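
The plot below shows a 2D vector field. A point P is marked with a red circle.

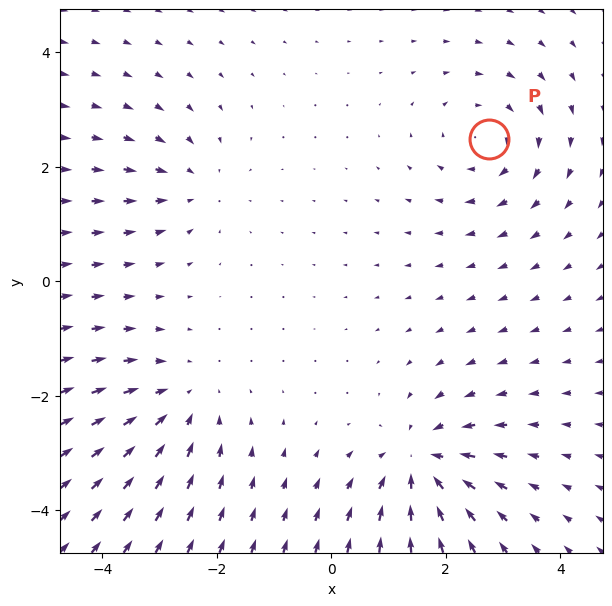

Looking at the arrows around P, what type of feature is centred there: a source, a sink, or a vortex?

At P (2.8, 2.5) the arrows circulate clockwise. Divergence ≈0, curl about -3 — near-zero divergence with nonzero curl is a vortex.

vortex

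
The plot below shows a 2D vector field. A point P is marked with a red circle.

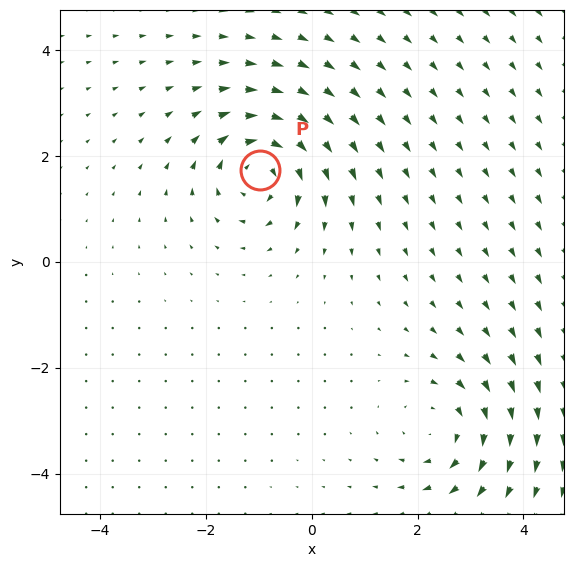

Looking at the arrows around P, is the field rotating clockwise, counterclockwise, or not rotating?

clockwise

Near P at (-1.0, 1.7) the arrows circulate clockwise. The curl (z-component) there is about -6; negative curl means clockwise rotation.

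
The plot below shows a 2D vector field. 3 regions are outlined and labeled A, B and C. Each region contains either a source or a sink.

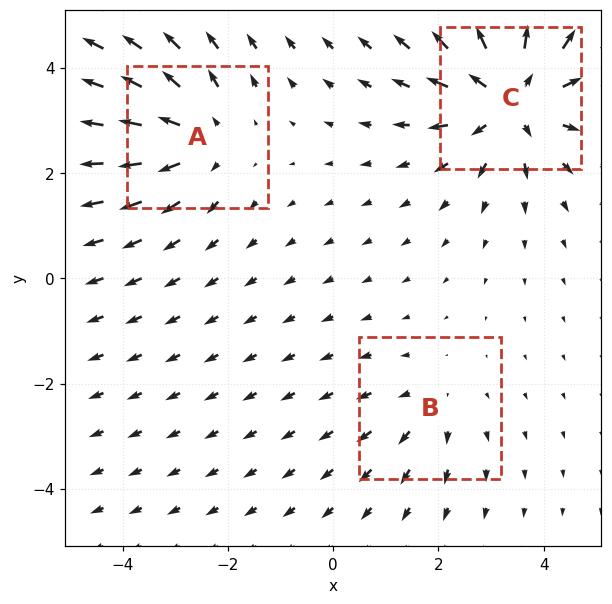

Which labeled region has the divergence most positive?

C

Divergence at each region's feature centre — A: about +3, B: about +2, C: about +5. Region C is most positive.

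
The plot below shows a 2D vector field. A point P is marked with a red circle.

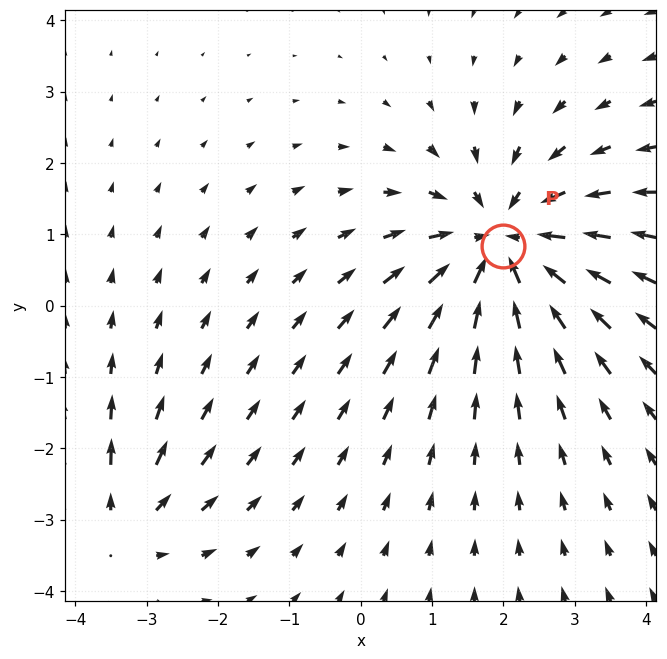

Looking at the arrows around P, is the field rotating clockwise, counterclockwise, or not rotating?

not rotating

Near P at (2.0, 0.8) the arrows show no circulation. The curl there is ≈0.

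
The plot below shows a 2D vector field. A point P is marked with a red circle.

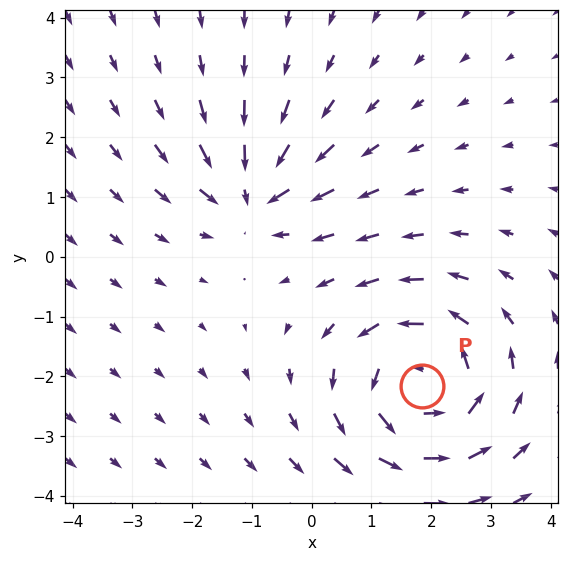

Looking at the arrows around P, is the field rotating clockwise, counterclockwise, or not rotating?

Near P at (1.8, -2.2) the arrows circulate counterclockwise. The curl (z-component) there is about +4; positive curl means counterclockwise rotation.

counterclockwise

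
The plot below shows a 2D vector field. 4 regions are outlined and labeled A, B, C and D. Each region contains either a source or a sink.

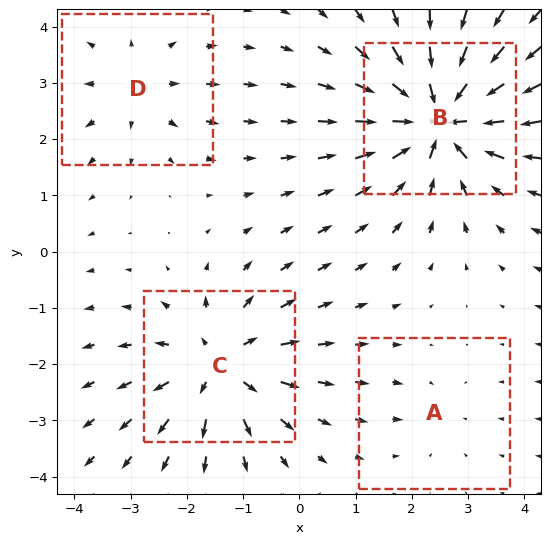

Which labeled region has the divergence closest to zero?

A

Divergence at each region's feature centre — A: about -2, B: about -8, C: about +6, D: about +3. Region A is closest to zero.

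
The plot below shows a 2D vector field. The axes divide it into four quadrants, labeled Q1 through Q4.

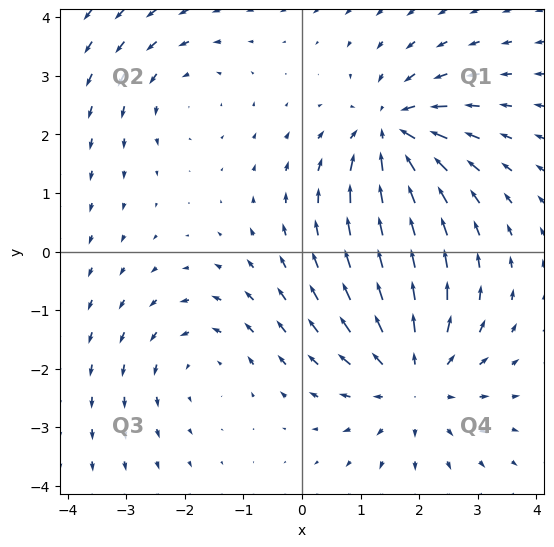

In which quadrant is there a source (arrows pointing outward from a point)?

The source sits at approximately (1.9, -2.2), which lies in quadrant Q4. The divergence there is about +4, positive as expected for a source.

Q4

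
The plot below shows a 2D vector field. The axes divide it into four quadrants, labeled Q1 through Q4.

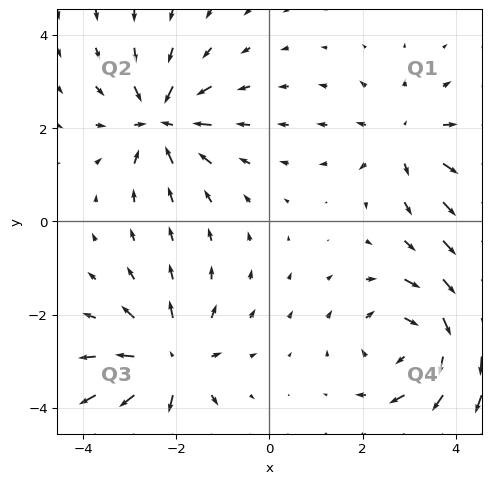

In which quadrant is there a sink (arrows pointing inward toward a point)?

The sink sits at approximately (-2.3, 2.2), which lies in quadrant Q2. The divergence there is about -5, negative as expected for a sink.

Q2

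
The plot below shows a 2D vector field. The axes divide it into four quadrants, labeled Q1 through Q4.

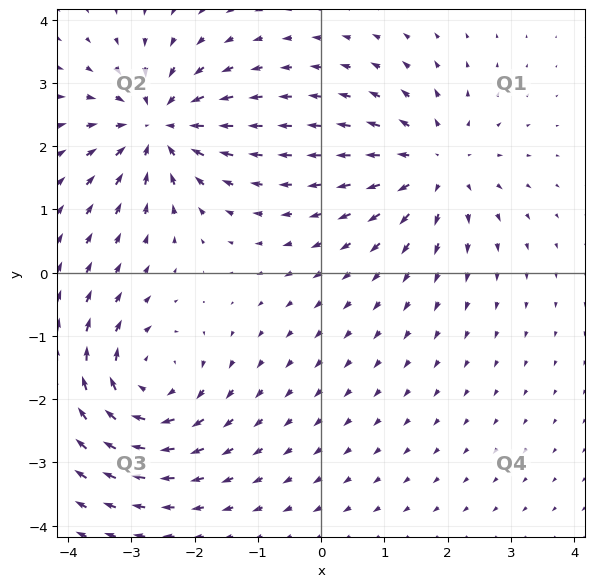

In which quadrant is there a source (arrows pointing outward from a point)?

The source sits at approximately (1.8, 1.7), which lies in quadrant Q1. The divergence there is about +4, positive as expected for a source.

Q1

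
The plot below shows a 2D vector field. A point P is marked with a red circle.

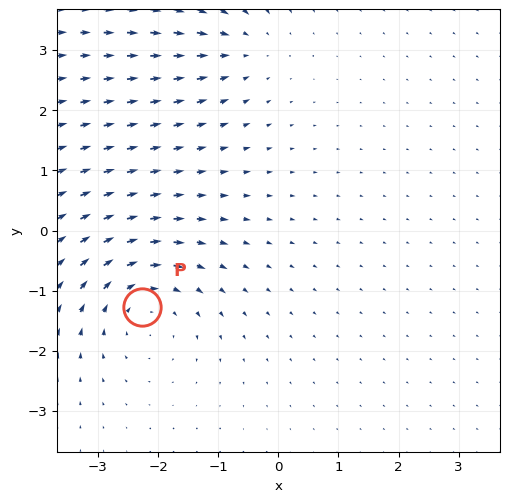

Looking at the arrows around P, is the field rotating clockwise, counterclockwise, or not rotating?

clockwise

Near P at (-2.3, -1.3) the arrows circulate clockwise. The curl (z-component) there is about -4; negative curl means clockwise rotation.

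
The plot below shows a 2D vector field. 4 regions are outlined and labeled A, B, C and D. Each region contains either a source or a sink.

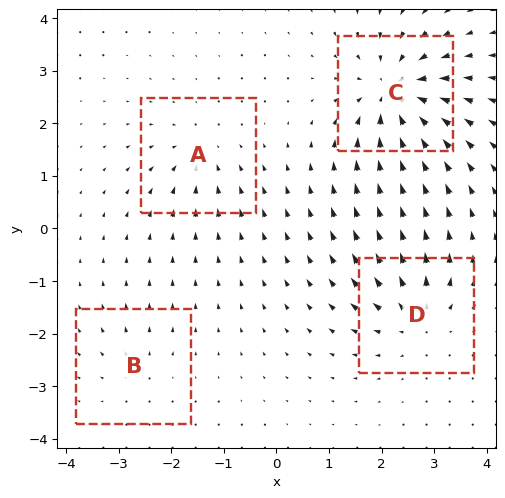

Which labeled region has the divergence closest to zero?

B

Divergence at each region's feature centre — A: about -4, B: about +2, C: about -8, D: about +6. Region B is closest to zero.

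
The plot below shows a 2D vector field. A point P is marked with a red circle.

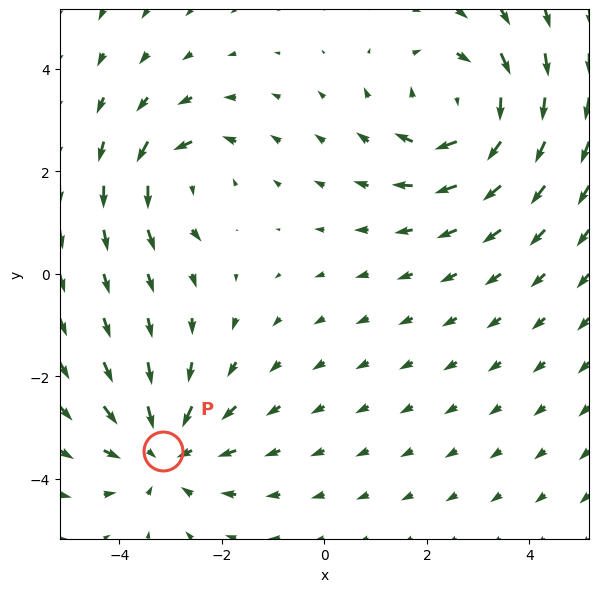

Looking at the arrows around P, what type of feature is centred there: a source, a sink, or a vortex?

sink

At P (-3.1, -3.5) the arrows converge inward. Divergence about -4, curl ≈0 — negative divergence with near-zero curl is a sink.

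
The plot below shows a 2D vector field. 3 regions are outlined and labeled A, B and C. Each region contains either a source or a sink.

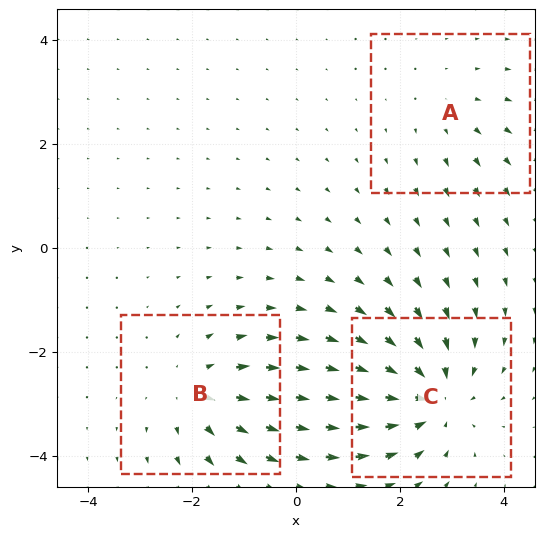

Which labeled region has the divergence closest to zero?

A

Divergence at each region's feature centre — A: about +2, B: about +3, C: about -5. Region A is closest to zero.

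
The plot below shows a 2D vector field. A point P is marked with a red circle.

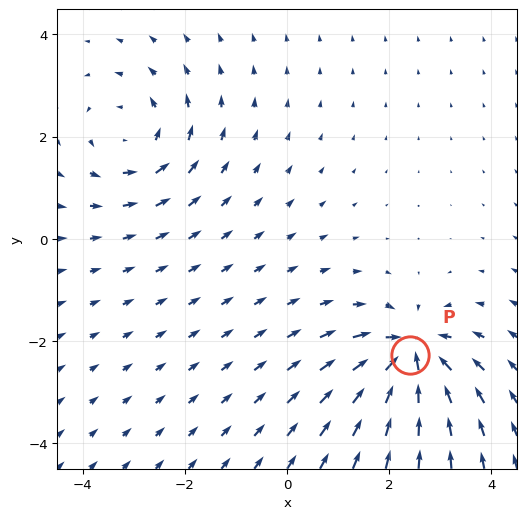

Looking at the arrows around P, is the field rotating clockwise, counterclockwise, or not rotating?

not rotating

Near P at (2.4, -2.3) the arrows show no circulation. The curl there is ≈0.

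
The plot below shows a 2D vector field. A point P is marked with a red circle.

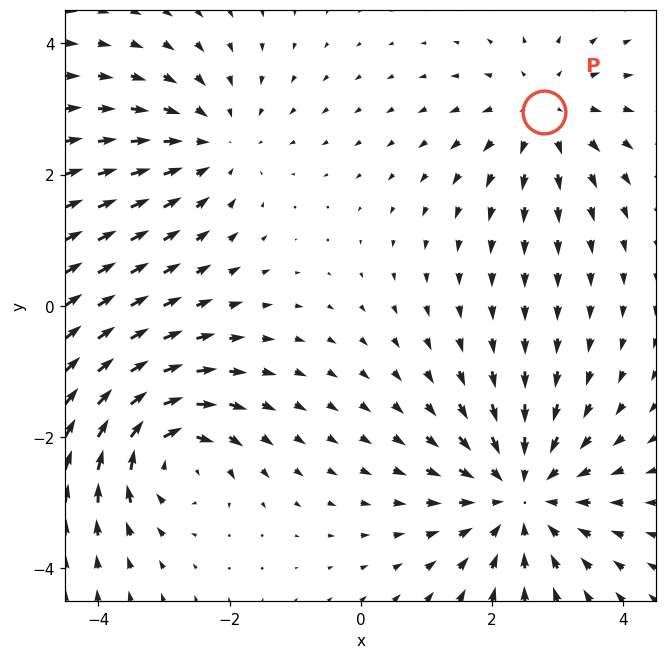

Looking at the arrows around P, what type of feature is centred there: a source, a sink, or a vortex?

source

At P (2.8, 3.0) the arrows spread outward. Divergence about +3, curl ≈0 — positive divergence with near-zero curl is a source.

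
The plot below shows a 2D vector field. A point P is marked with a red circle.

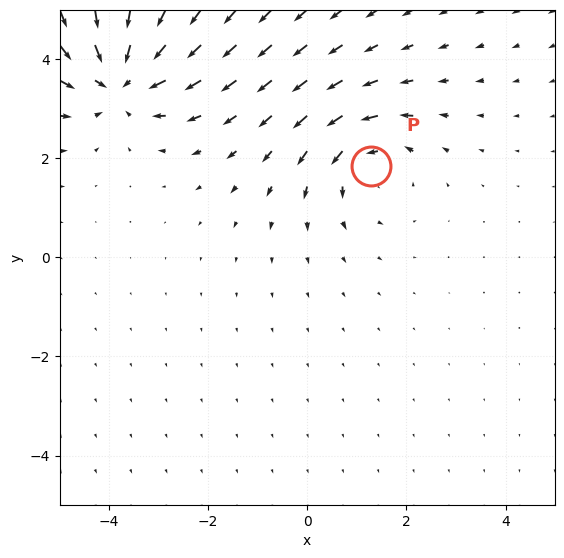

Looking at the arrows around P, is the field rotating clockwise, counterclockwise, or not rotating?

counterclockwise

Near P at (1.3, 1.8) the arrows circulate counterclockwise. The curl (z-component) there is about +3; positive curl means counterclockwise rotation.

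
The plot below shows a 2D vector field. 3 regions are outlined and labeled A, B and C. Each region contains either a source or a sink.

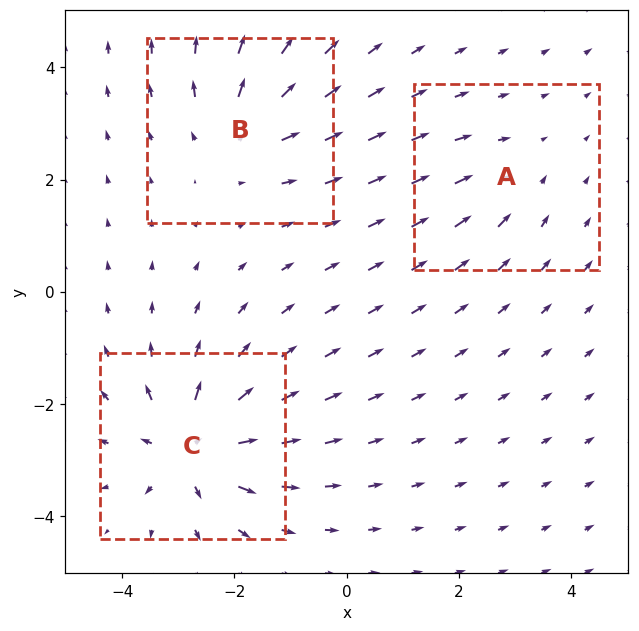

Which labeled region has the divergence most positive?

C

Divergence at each region's feature centre — A: about -2, B: about +3, C: about +5. Region C is most positive.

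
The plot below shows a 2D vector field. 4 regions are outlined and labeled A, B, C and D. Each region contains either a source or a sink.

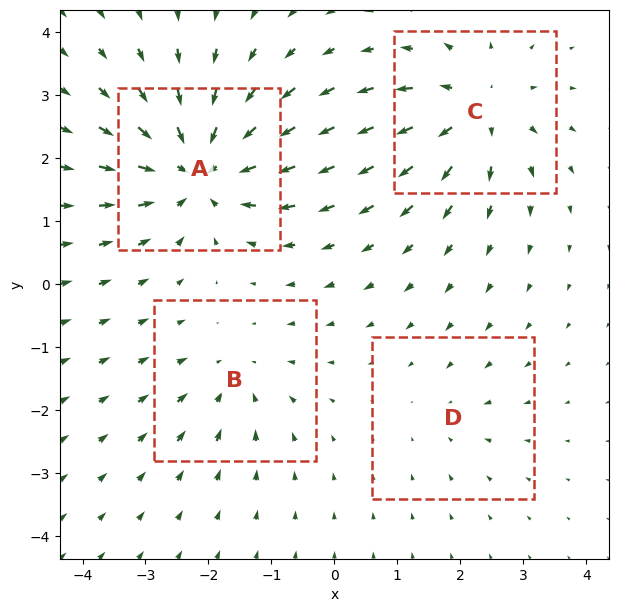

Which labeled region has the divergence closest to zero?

Divergence at each region's feature centre — A: about -7, B: about -3, C: about +5, D: about -2. Region D is closest to zero.

D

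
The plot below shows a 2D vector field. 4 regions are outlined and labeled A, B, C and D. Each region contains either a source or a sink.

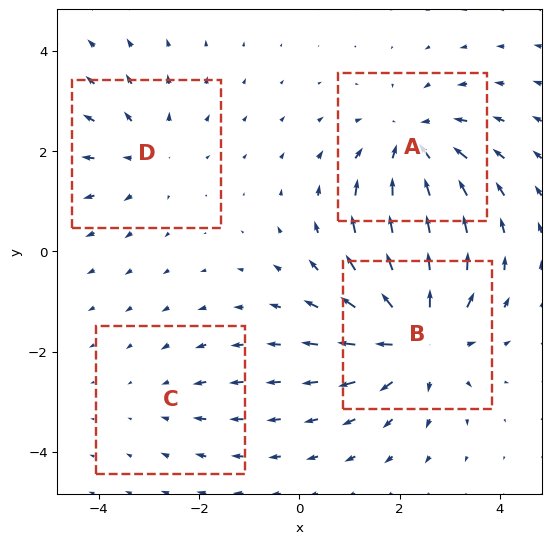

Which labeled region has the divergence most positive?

B

Divergence at each region's feature centre — A: about -5, B: about +6, C: about -2, D: about +3. Region B is most positive.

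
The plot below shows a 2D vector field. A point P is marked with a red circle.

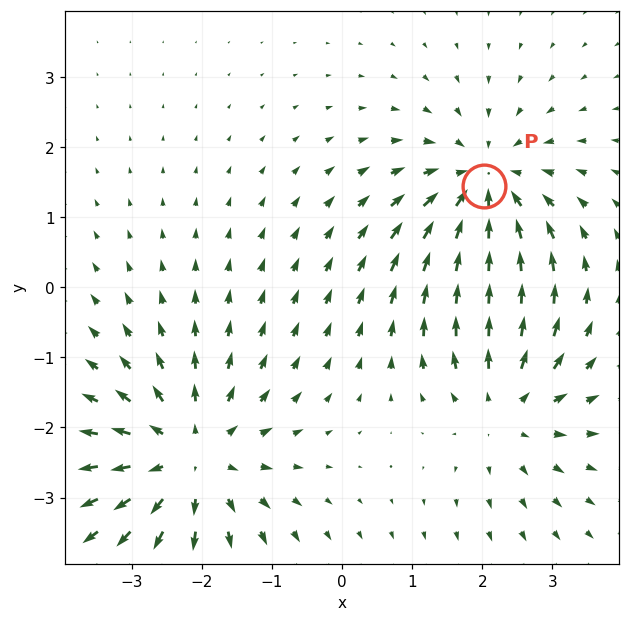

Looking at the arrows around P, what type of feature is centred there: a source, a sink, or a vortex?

At P (2.0, 1.4) the arrows converge inward. Divergence about -4, curl ≈0 — negative divergence with near-zero curl is a sink.

sink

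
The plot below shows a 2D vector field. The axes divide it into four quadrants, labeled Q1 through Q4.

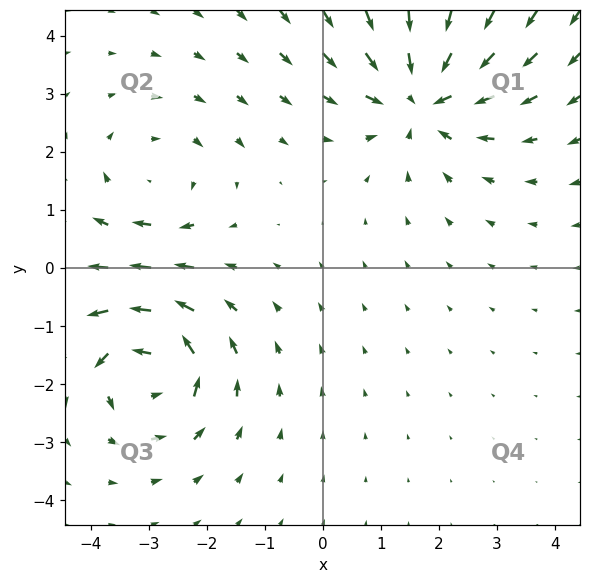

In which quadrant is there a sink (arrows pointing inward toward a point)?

The sink sits at approximately (1.7, 3.0), which lies in quadrant Q1. The divergence there is about -4, negative as expected for a sink.

Q1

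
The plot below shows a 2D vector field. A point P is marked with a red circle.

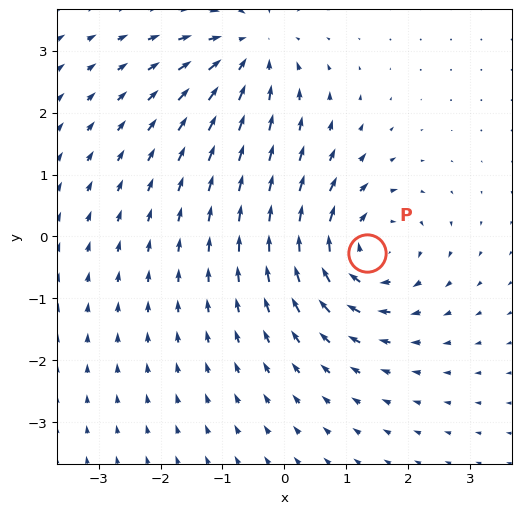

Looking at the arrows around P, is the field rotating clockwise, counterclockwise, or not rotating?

clockwise

Near P at (1.3, -0.3) the arrows circulate clockwise. The curl (z-component) there is about -5; negative curl means clockwise rotation.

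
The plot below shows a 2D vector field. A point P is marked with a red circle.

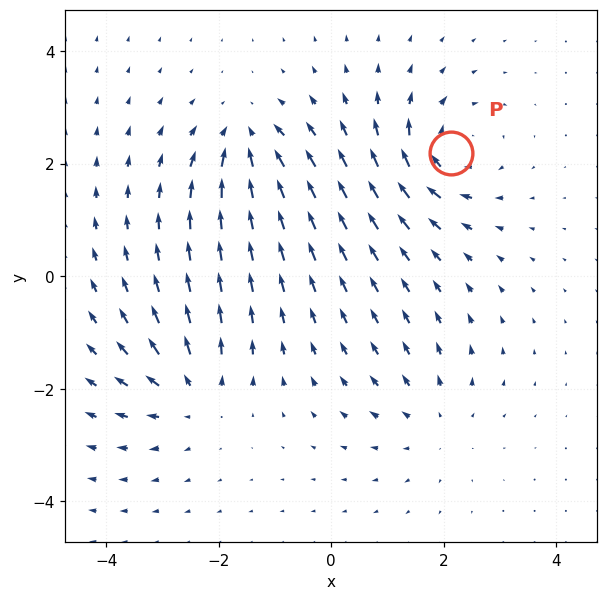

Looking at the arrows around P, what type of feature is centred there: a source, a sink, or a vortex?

vortex

At P (2.1, 2.2) the arrows circulate clockwise. Divergence ≈0, curl about -6 — near-zero divergence with nonzero curl is a vortex.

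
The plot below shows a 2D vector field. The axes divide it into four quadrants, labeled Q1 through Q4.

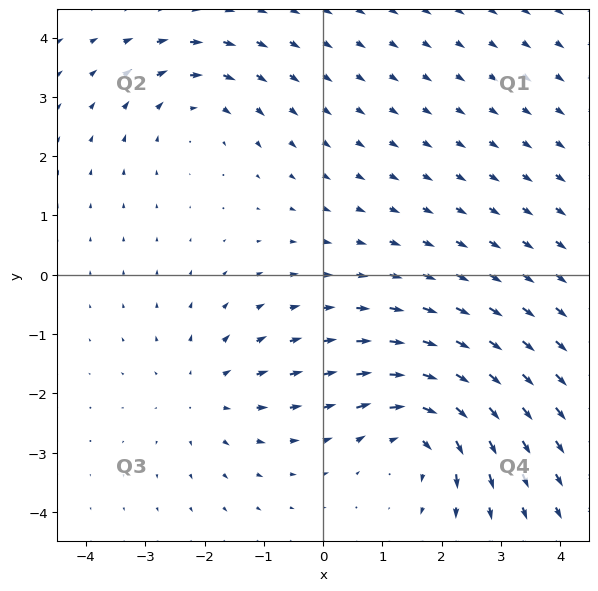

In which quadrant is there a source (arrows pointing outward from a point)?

The source sits at approximately (-2.0, -2.0), which lies in quadrant Q3. The divergence there is about +2, positive as expected for a source.

Q3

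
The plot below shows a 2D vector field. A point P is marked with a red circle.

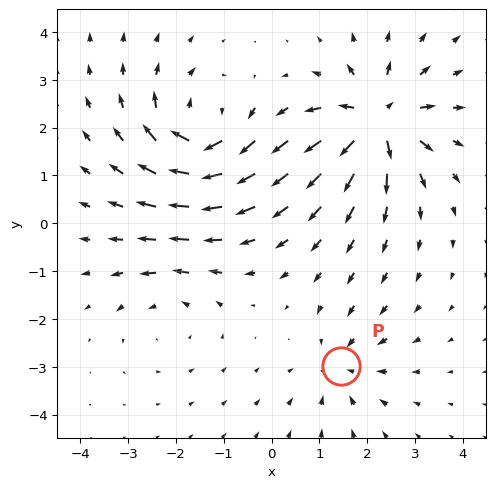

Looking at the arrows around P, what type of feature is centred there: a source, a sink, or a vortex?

At P (1.5, -3.0) the arrows converge inward. Divergence about -3, curl ≈0 — negative divergence with near-zero curl is a sink.

sink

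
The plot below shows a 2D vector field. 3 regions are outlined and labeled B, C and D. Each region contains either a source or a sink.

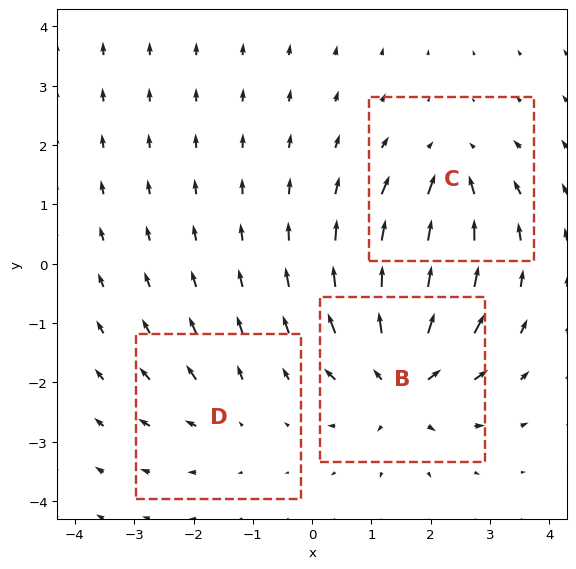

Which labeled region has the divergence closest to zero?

D

Divergence at each region's feature centre — B: about +6, C: about -4, D: about +2. Region D is closest to zero.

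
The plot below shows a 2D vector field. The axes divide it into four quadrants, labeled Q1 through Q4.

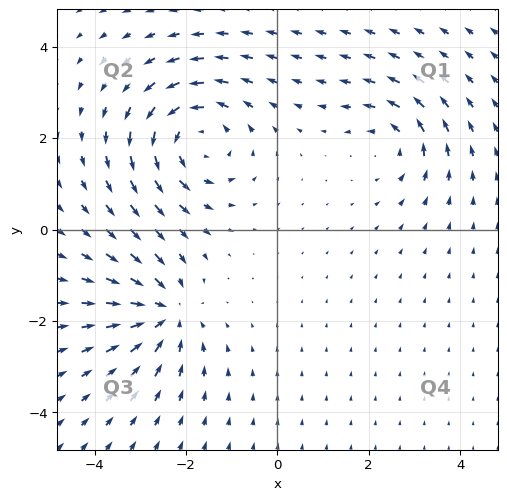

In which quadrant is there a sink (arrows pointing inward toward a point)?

The sink sits at approximately (-2.5, -1.8), which lies in quadrant Q3. The divergence there is about -4, negative as expected for a sink.

Q3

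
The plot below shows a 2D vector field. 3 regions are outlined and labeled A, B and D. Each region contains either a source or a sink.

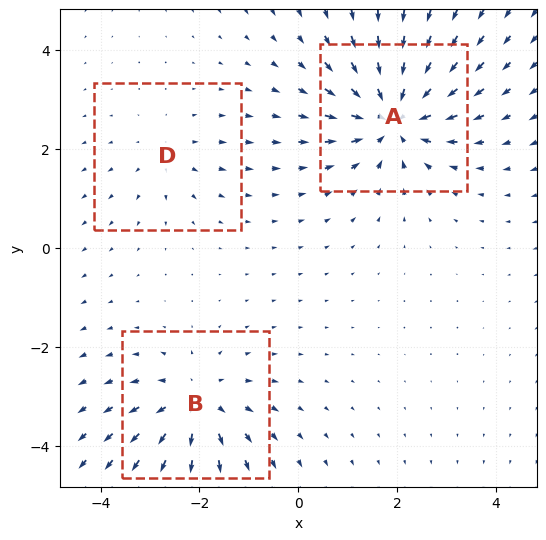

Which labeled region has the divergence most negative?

A

Divergence at each region's feature centre — A: about -5, B: about +4, D: about +2. Region A is most negative.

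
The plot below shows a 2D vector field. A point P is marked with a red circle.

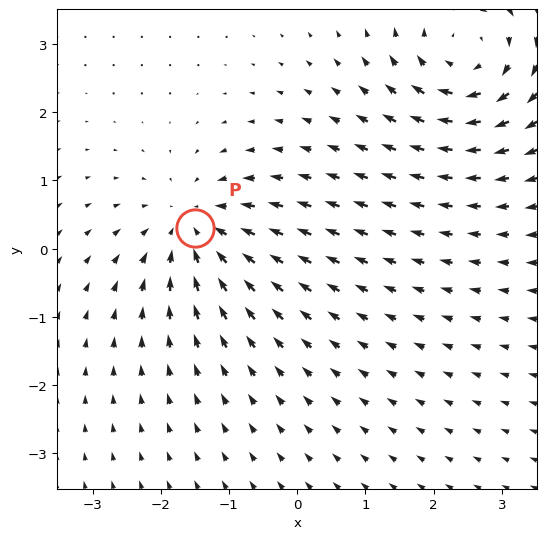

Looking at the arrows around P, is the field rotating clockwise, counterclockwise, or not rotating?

Near P at (-1.5, 0.3) the arrows show no circulation. The curl there is ≈0.

not rotating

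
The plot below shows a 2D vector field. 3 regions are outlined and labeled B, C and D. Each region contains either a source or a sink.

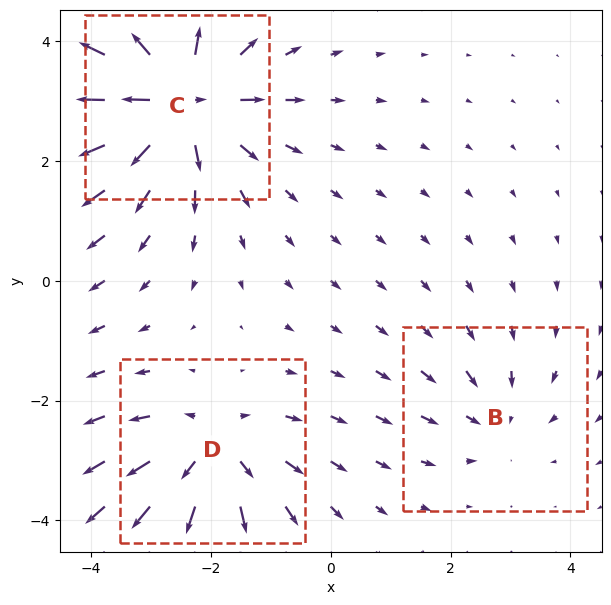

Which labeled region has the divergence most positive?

C

Divergence at each region's feature centre — B: about -2, C: about +5, D: about +3. Region C is most positive.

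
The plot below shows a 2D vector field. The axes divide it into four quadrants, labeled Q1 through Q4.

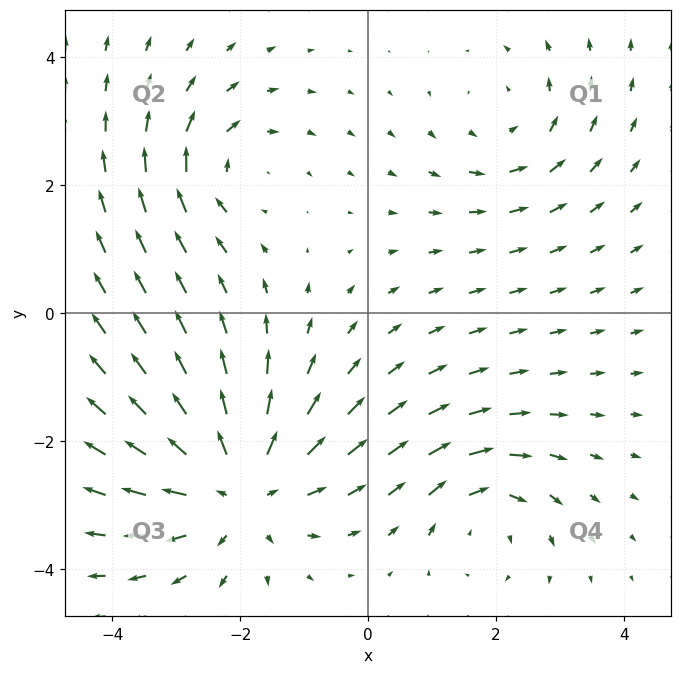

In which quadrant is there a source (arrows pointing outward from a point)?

Q3

The source sits at approximately (-2.0, -2.7), which lies in quadrant Q3. The divergence there is about +4, positive as expected for a source.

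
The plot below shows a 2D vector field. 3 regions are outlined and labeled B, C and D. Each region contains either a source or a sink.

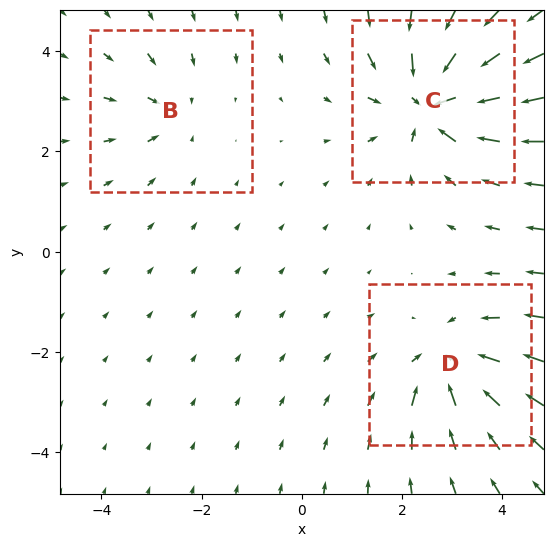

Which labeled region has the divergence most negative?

C

Divergence at each region's feature centre — B: about -2, C: about -5, D: about -4. Region C is most negative.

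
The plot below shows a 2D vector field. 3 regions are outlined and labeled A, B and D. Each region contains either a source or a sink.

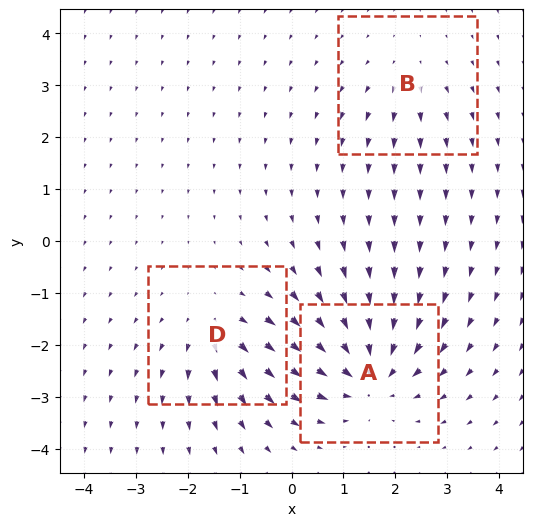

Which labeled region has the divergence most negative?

A

Divergence at each region's feature centre — A: about -5, B: about +2, D: about +3. Region A is most negative.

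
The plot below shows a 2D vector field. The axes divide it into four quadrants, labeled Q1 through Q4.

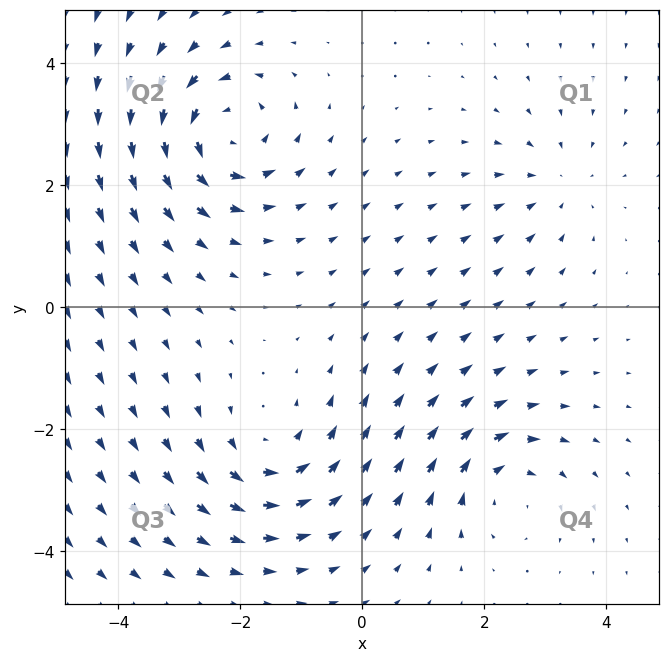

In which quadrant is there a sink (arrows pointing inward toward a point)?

Q1

The sink sits at approximately (3.2, 2.0), which lies in quadrant Q1. The divergence there is about -3, negative as expected for a sink.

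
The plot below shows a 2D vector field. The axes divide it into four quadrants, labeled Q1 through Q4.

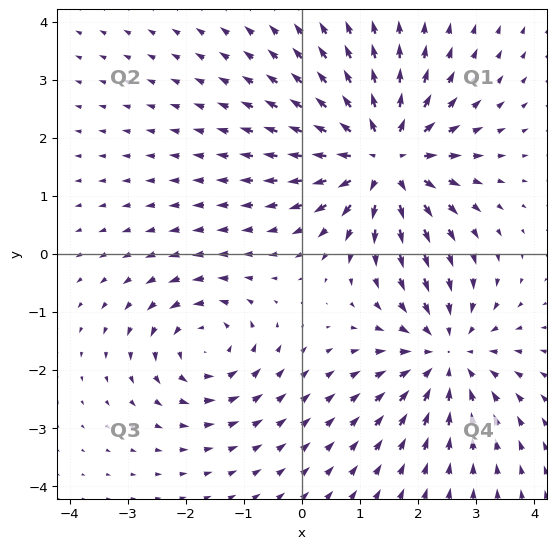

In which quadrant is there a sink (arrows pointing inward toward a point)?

Q4

The sink sits at approximately (2.5, -1.7), which lies in quadrant Q4. The divergence there is about -3, negative as expected for a sink.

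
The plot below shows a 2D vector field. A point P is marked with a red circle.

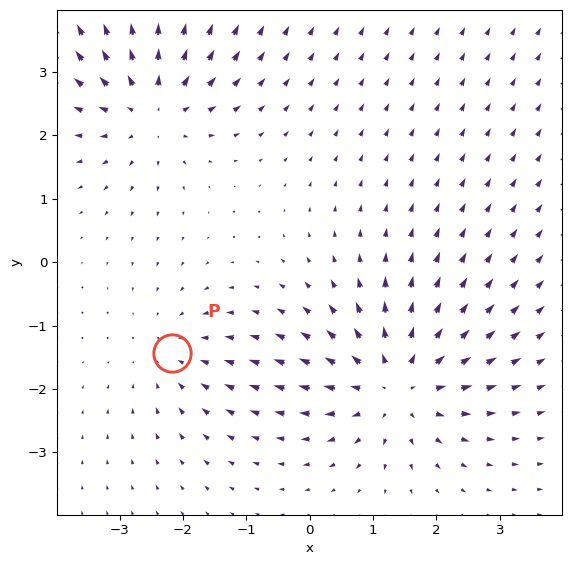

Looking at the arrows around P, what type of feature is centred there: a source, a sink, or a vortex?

At P (-2.2, -1.4) the arrows converge inward. Divergence about -2, curl ≈0 — negative divergence with near-zero curl is a sink.

sink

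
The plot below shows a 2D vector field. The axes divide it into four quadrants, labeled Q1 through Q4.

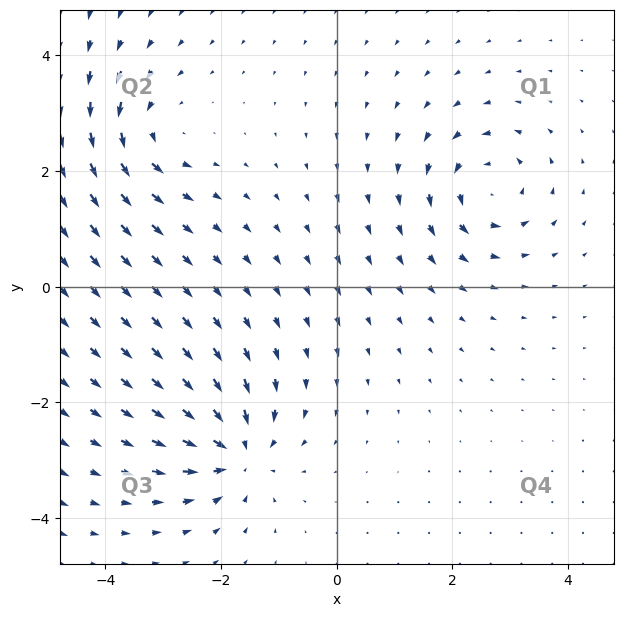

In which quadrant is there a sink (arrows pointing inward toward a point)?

Q3

The sink sits at approximately (-1.7, -2.9), which lies in quadrant Q3. The divergence there is about -7, negative as expected for a sink.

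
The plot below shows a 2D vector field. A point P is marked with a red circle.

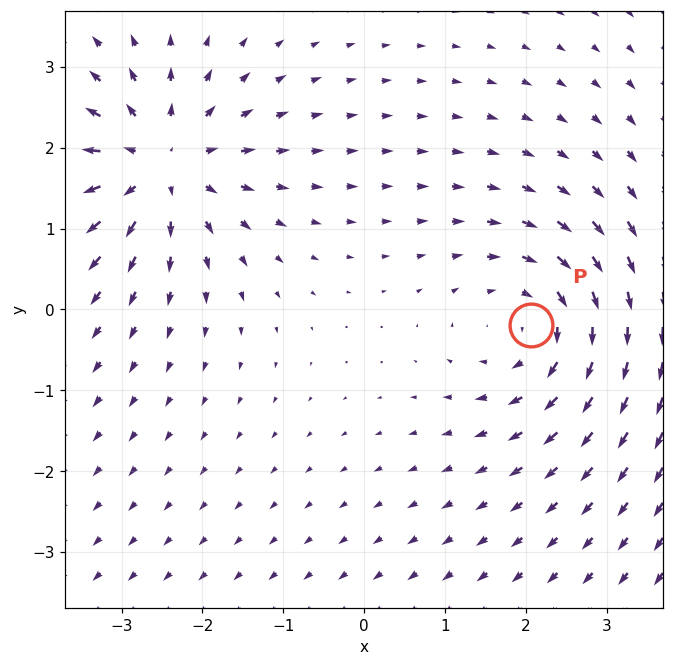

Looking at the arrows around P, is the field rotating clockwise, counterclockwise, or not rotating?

Near P at (2.1, -0.2) the arrows circulate clockwise. The curl (z-component) there is about -4; negative curl means clockwise rotation.

clockwise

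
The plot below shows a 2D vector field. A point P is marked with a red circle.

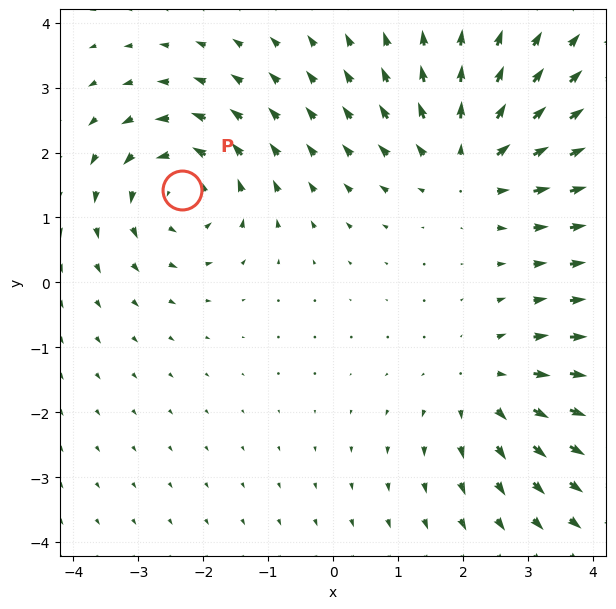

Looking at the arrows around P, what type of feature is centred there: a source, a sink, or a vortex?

At P (-2.3, 1.4) the arrows circulate counterclockwise. Divergence ≈0, curl about +6 — near-zero divergence with nonzero curl is a vortex.

vortex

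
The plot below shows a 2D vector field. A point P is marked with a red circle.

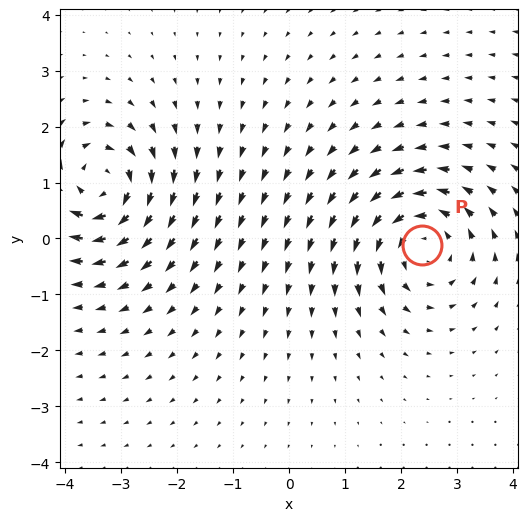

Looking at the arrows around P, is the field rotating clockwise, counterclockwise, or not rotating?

Near P at (2.4, -0.1) the arrows circulate counterclockwise. The curl (z-component) there is about +4; positive curl means counterclockwise rotation.

counterclockwise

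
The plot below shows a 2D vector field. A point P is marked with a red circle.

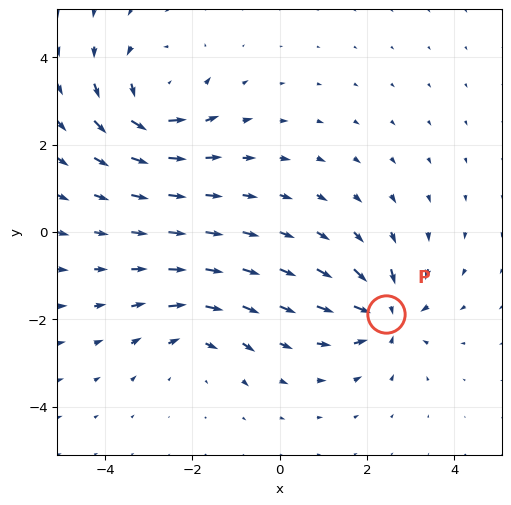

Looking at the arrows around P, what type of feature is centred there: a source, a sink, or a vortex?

sink

At P (2.4, -1.9) the arrows converge inward. Divergence about -5, curl ≈0 — negative divergence with near-zero curl is a sink.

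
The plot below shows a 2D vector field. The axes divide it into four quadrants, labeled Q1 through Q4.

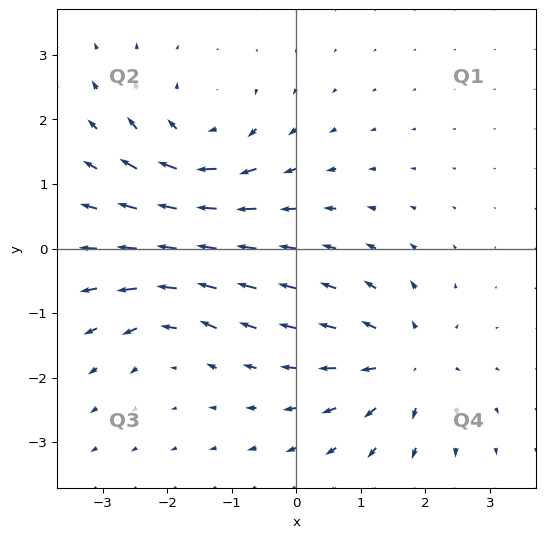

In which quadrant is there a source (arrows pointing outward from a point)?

The source sits at approximately (1.7, -1.8), which lies in quadrant Q4. The divergence there is about +5, positive as expected for a source.

Q4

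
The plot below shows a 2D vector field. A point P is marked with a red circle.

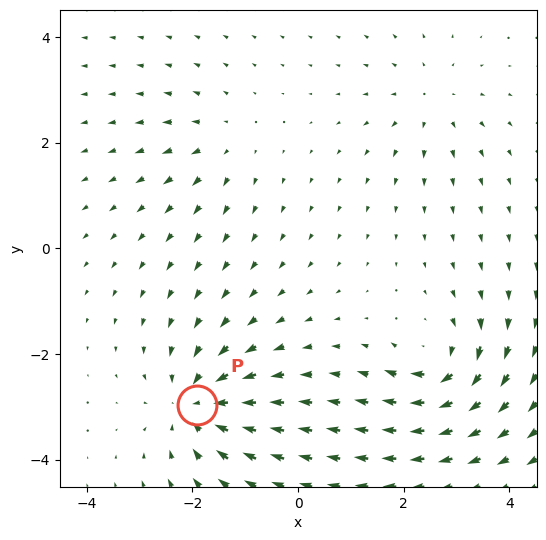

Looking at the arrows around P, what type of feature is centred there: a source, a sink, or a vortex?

At P (-1.9, -3.0) the arrows converge inward. Divergence about -6, curl ≈0 — negative divergence with near-zero curl is a sink.

sink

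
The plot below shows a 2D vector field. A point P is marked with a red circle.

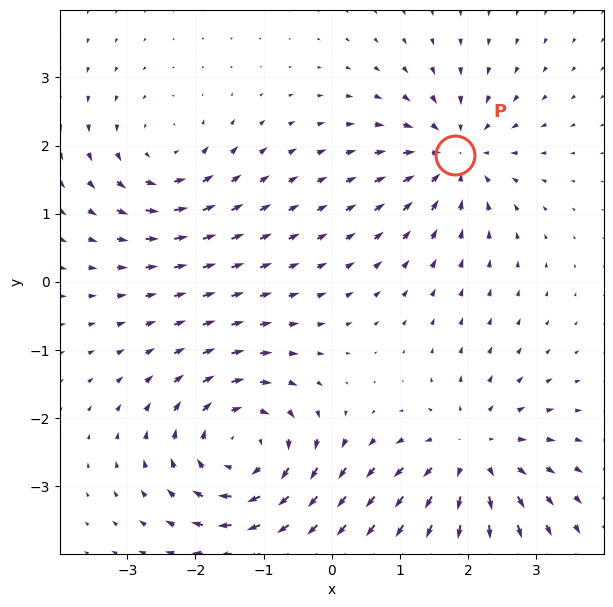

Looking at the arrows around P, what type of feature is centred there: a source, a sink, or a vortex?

sink

At P (1.8, 1.9) the arrows converge inward. Divergence about -5, curl ≈0 — negative divergence with near-zero curl is a sink.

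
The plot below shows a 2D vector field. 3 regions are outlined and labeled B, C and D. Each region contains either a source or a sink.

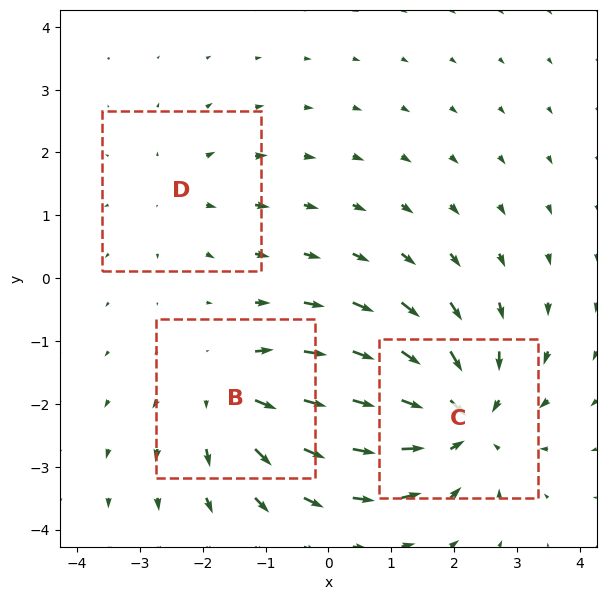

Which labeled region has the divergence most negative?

C

Divergence at each region's feature centre — B: about +3, C: about -5, D: about +2. Region C is most negative.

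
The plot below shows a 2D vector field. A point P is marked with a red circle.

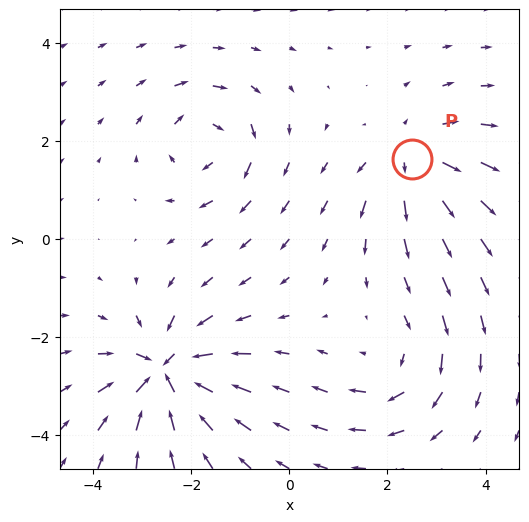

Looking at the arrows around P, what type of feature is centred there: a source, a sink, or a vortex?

source

At P (2.5, 1.6) the arrows spread outward. Divergence about +4, curl ≈0 — positive divergence with near-zero curl is a source.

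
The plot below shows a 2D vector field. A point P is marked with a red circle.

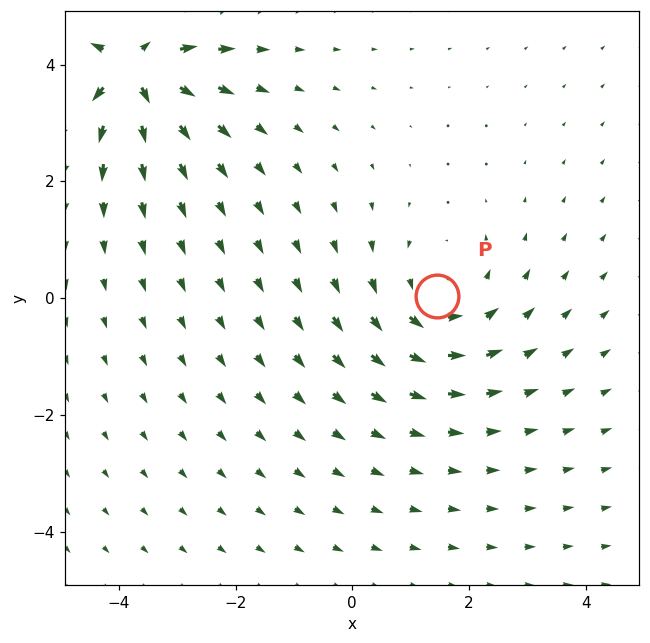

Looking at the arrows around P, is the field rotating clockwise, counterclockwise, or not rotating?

counterclockwise

Near P at (1.5, 0.0) the arrows circulate counterclockwise. The curl (z-component) there is about +3; positive curl means counterclockwise rotation.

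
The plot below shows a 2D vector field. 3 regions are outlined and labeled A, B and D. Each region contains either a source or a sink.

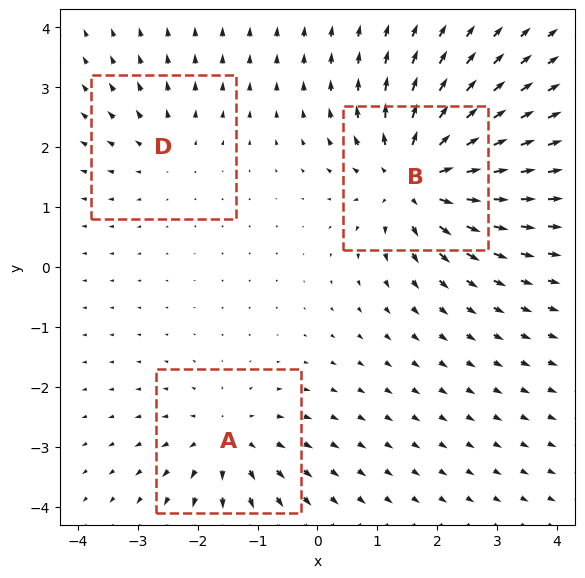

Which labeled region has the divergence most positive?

Divergence at each region's feature centre — A: about +4, B: about +6, D: about +2. Region B is most positive.

B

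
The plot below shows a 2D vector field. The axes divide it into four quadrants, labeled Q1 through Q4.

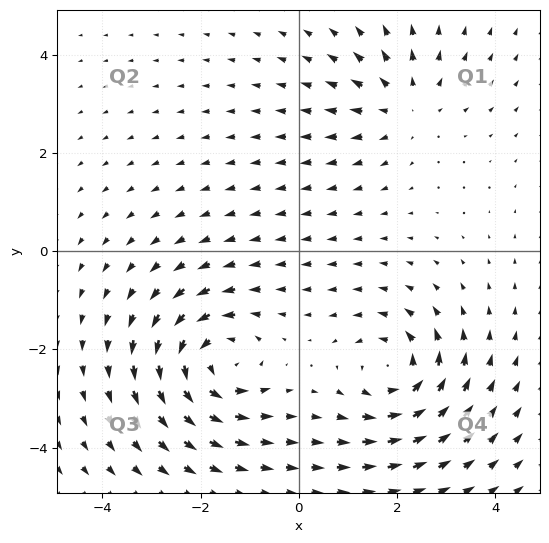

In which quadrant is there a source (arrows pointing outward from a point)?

The source sits at approximately (2.2, 3.0), which lies in quadrant Q1. The divergence there is about +3, positive as expected for a source.

Q1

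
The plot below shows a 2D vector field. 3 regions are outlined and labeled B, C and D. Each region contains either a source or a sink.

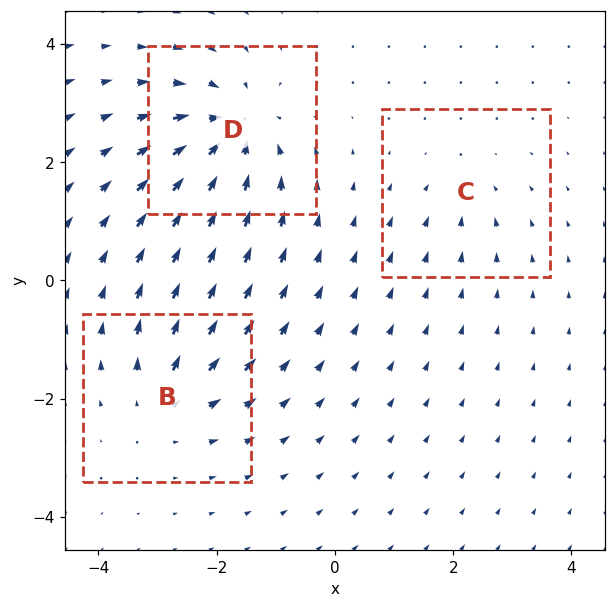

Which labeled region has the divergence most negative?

D

Divergence at each region's feature centre — B: about +3, C: about -2, D: about -5. Region D is most negative.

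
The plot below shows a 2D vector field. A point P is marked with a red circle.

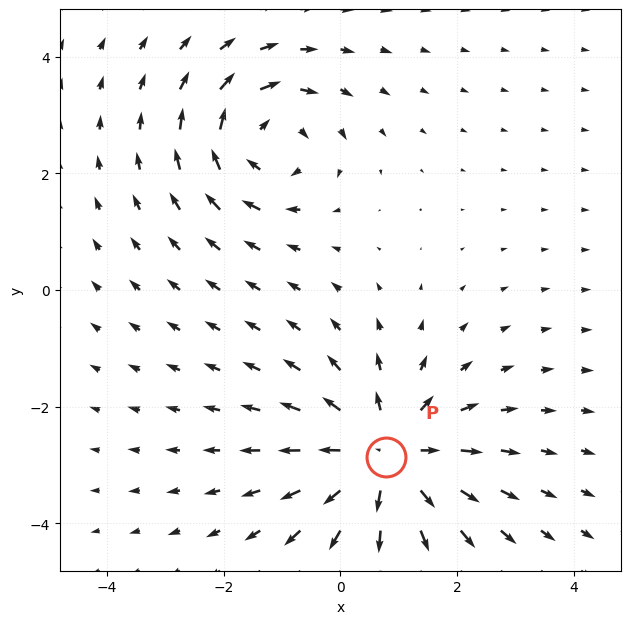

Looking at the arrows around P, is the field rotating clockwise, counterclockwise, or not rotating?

Near P at (0.8, -2.9) the arrows show no circulation. The curl there is ≈0.

not rotating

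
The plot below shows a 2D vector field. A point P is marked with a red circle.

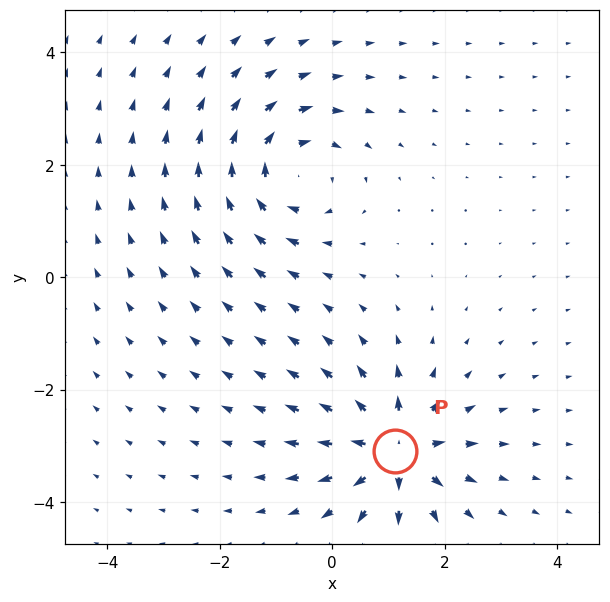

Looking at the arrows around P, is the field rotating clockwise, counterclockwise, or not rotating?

Near P at (1.1, -3.1) the arrows show no circulation. The curl there is ≈0.

not rotating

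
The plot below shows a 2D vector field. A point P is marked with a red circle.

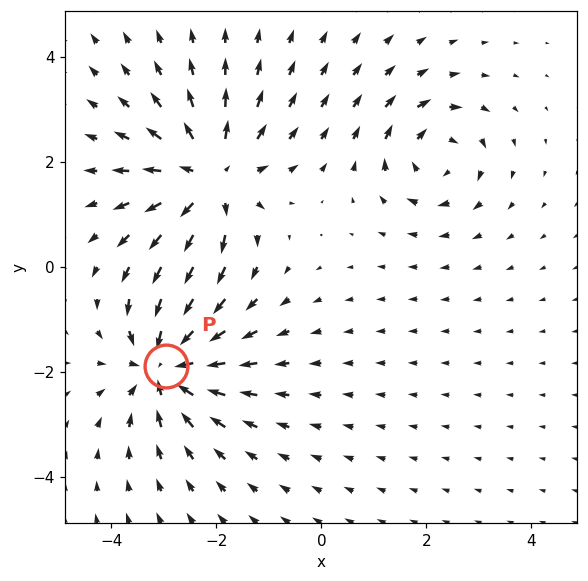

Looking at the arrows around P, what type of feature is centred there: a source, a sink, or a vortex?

At P (-3.0, -1.9) the arrows converge inward. Divergence about -6, curl ≈0 — negative divergence with near-zero curl is a sink.

sink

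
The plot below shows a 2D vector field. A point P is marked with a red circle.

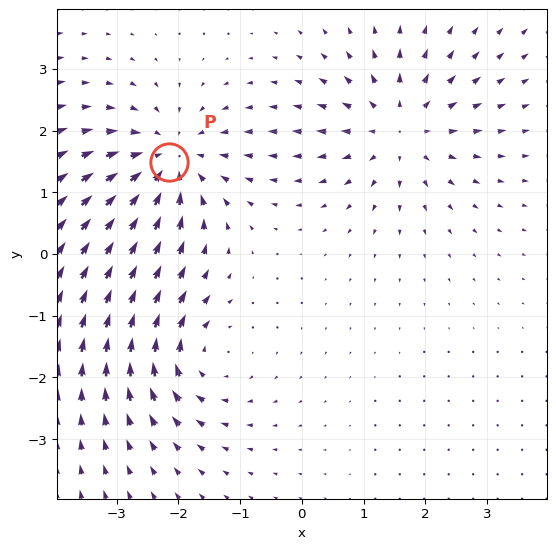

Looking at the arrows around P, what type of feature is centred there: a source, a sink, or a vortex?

At P (-2.2, 1.5) the arrows converge inward. Divergence about -5, curl ≈0 — negative divergence with near-zero curl is a sink.

sink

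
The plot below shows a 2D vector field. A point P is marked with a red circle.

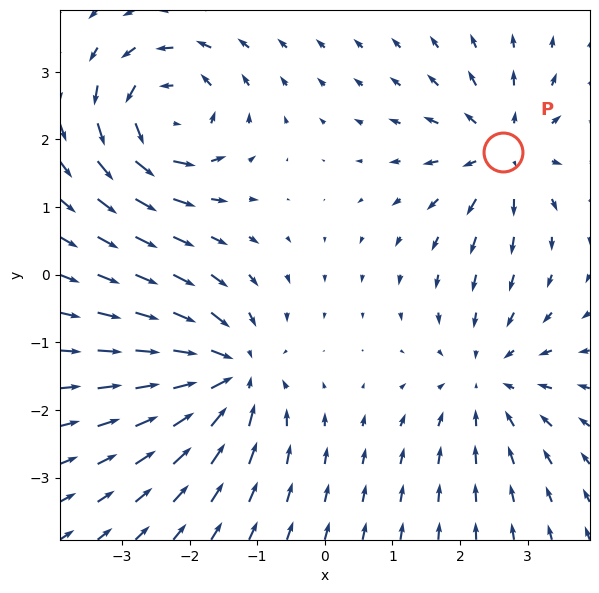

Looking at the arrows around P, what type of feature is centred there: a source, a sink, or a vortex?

source

At P (2.6, 1.8) the arrows spread outward. Divergence about +5, curl ≈0 — positive divergence with near-zero curl is a source.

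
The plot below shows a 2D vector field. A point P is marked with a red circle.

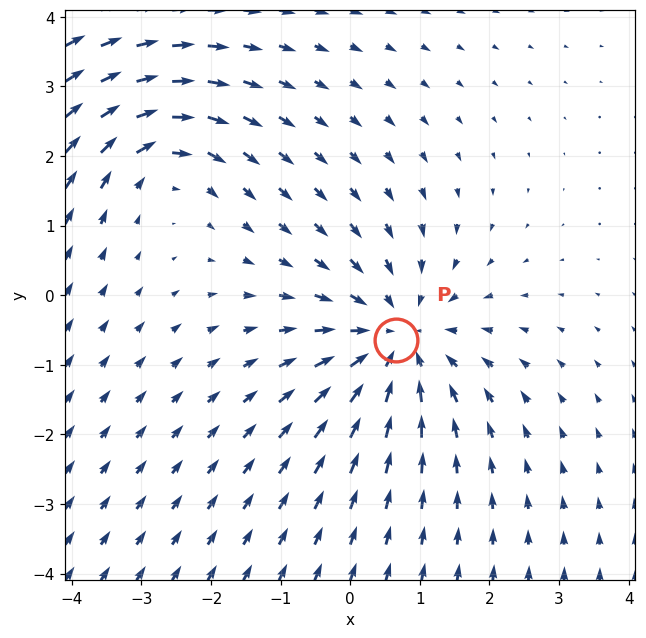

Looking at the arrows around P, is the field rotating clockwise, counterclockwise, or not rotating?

not rotating

Near P at (0.7, -0.6) the arrows show no circulation. The curl there is ≈0.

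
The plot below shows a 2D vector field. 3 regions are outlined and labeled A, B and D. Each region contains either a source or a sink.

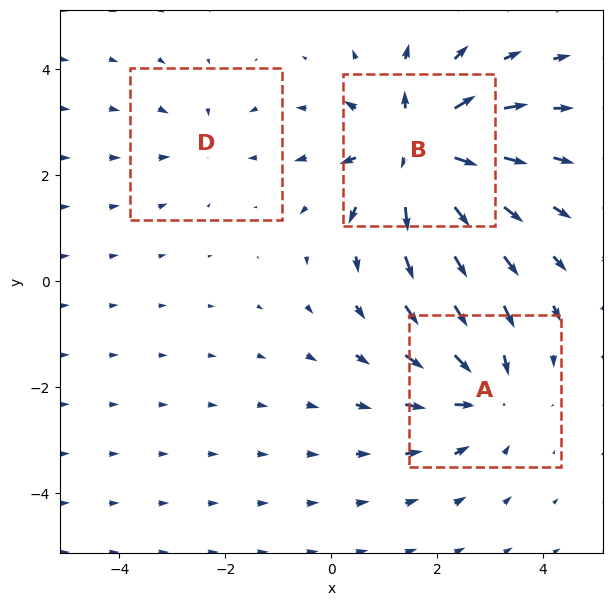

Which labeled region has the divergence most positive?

B

Divergence at each region's feature centre — A: about -3, B: about +5, D: about -2. Region B is most positive.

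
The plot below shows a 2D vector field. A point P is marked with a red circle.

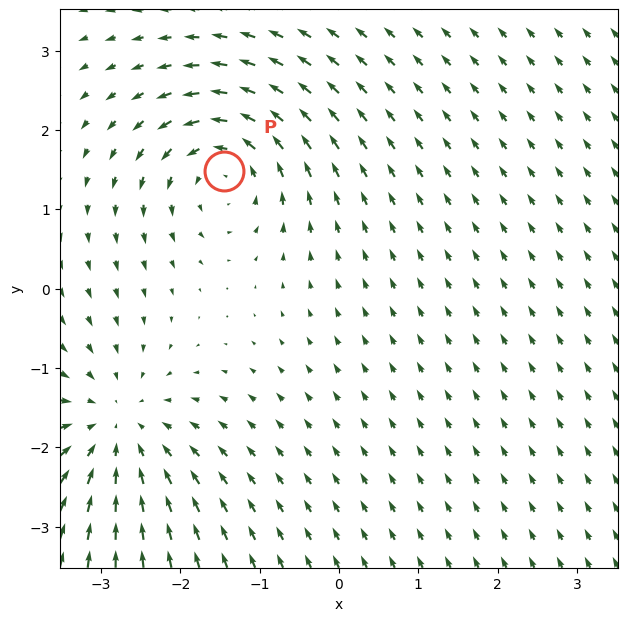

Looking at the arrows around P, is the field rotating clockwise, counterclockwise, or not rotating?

Near P at (-1.4, 1.5) the arrows circulate counterclockwise. The curl (z-component) there is about +5; positive curl means counterclockwise rotation.

counterclockwise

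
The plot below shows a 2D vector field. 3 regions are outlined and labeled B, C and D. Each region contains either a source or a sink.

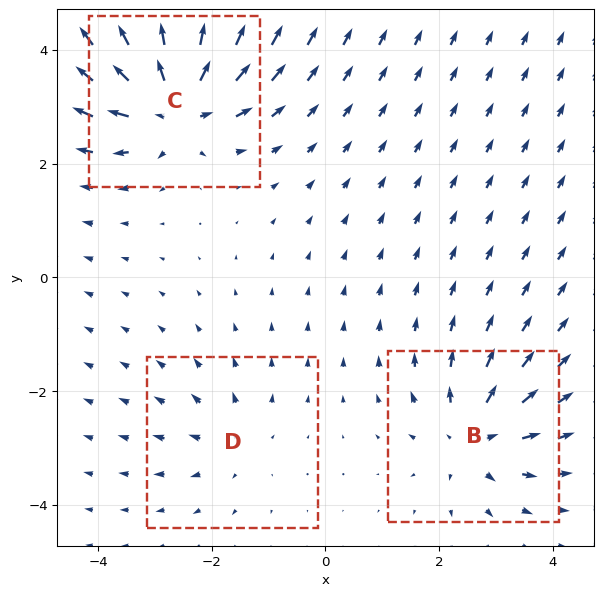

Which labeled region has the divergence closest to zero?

D

Divergence at each region's feature centre — B: about +4, C: about +6, D: about +2. Region D is closest to zero.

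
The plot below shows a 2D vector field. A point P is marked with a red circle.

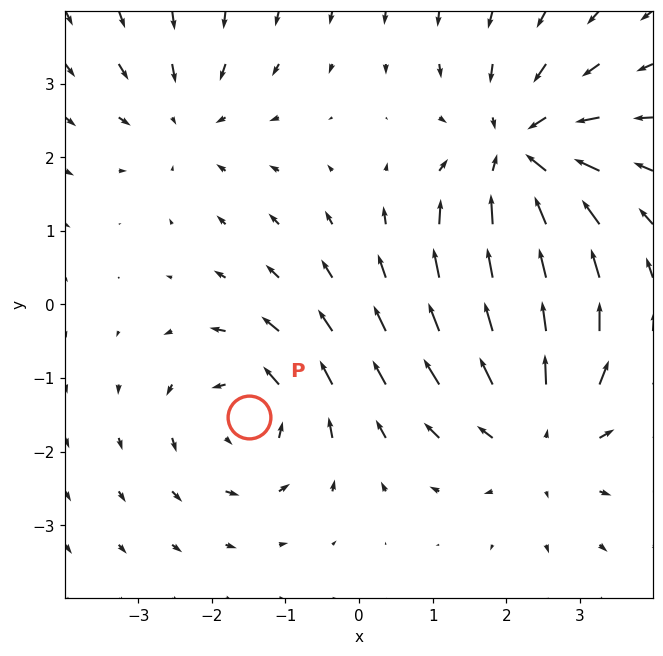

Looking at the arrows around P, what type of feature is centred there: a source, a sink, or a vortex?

At P (-1.5, -1.5) the arrows circulate counterclockwise. Divergence ≈0, curl about +4 — near-zero divergence with nonzero curl is a vortex.

vortex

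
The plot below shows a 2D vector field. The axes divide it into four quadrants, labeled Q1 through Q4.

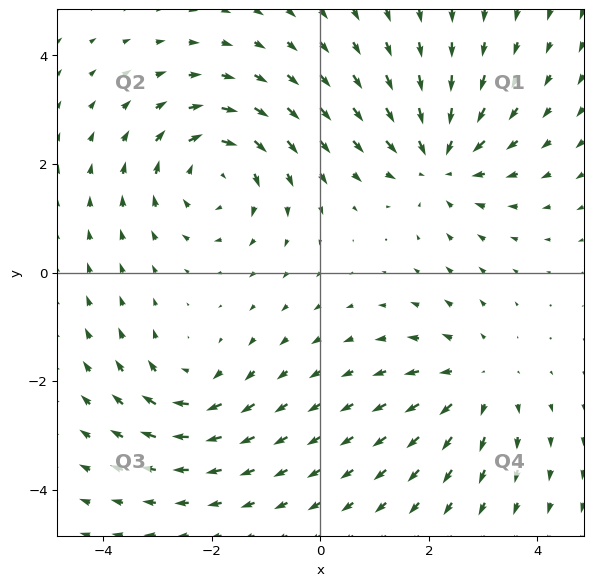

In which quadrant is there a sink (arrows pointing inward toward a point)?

The sink sits at approximately (2.2, 2.1), which lies in quadrant Q1. The divergence there is about -5, negative as expected for a sink.

Q1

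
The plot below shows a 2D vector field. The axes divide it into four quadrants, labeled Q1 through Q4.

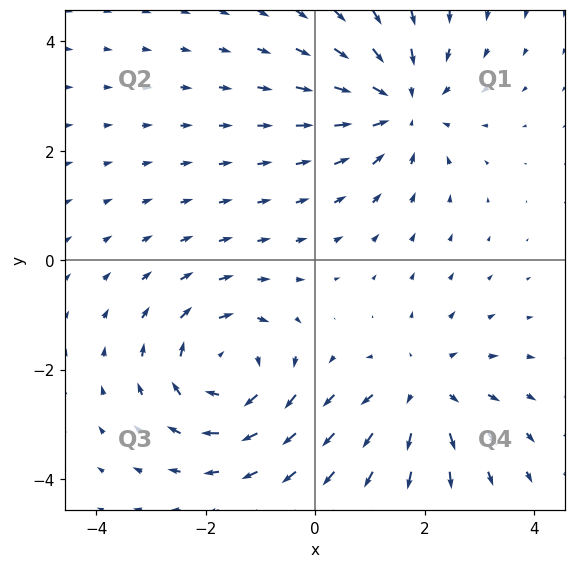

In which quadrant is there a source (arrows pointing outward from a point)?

Q4

The source sits at approximately (2.0, -2.4), which lies in quadrant Q4. The divergence there is about +3, positive as expected for a source.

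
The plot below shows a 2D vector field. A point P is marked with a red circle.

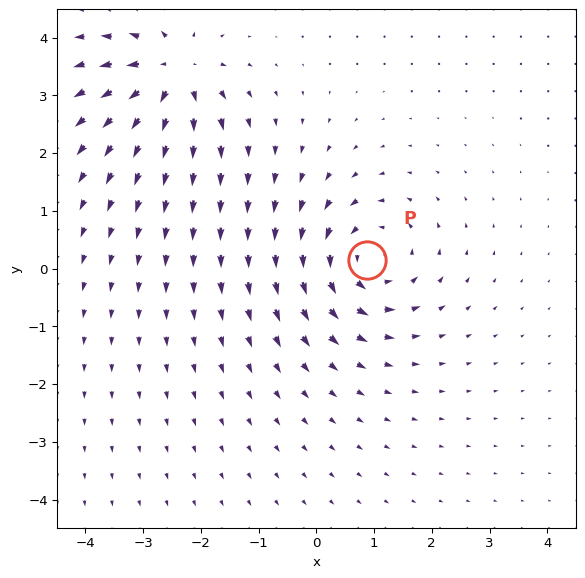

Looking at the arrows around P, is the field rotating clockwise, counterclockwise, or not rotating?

Near P at (0.9, 0.2) the arrows circulate counterclockwise. The curl (z-component) there is about +5; positive curl means counterclockwise rotation.

counterclockwise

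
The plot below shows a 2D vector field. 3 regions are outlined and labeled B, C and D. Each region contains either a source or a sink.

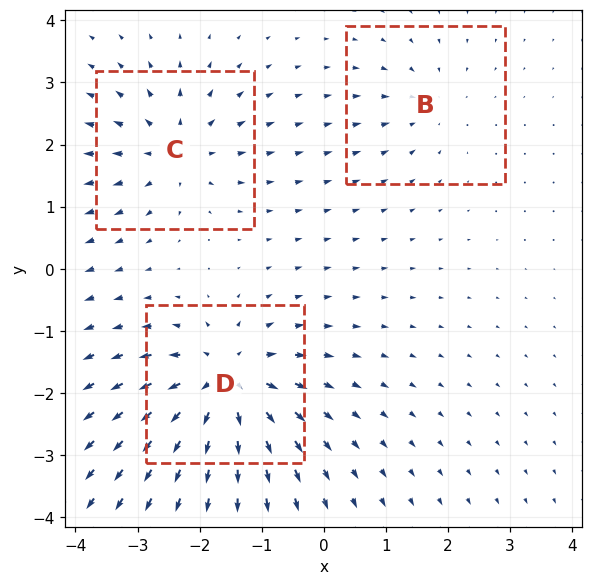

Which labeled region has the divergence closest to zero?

Divergence at each region's feature centre — B: about -2, C: about +4, D: about +6. Region B is closest to zero.

B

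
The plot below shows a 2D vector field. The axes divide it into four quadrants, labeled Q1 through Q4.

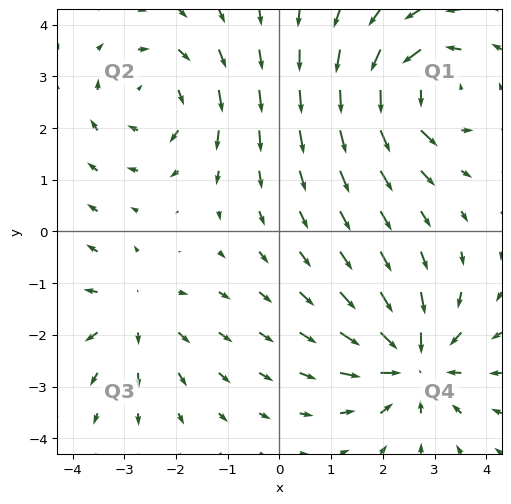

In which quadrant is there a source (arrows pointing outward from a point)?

The source sits at approximately (-2.8, -1.6), which lies in quadrant Q3. The divergence there is about +3, positive as expected for a source.

Q3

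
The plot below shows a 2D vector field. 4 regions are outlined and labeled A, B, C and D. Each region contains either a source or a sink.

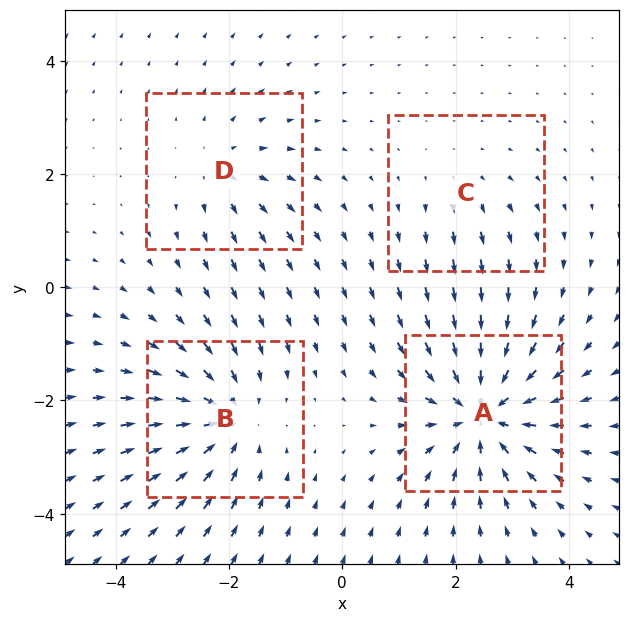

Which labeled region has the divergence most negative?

A

Divergence at each region's feature centre — A: about -7, B: about -5, C: about +2, D: about +3. Region A is most negative.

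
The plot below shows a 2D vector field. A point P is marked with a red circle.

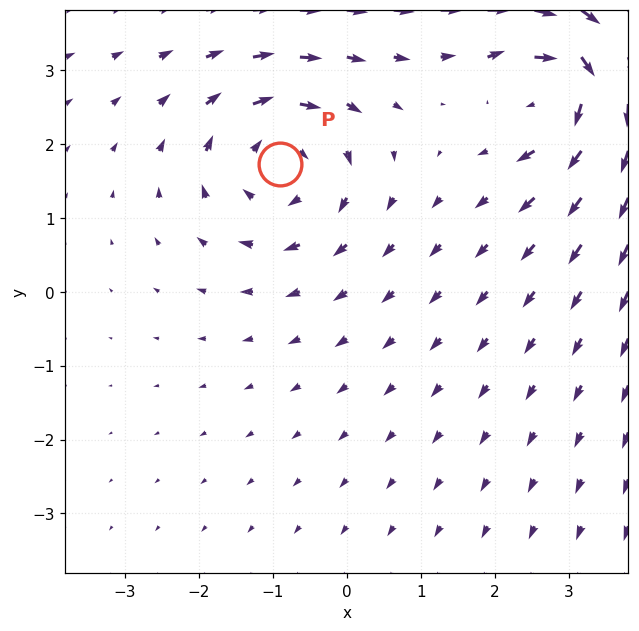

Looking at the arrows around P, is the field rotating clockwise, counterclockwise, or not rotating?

Near P at (-0.9, 1.7) the arrows circulate clockwise. The curl (z-component) there is about -4; negative curl means clockwise rotation.

clockwise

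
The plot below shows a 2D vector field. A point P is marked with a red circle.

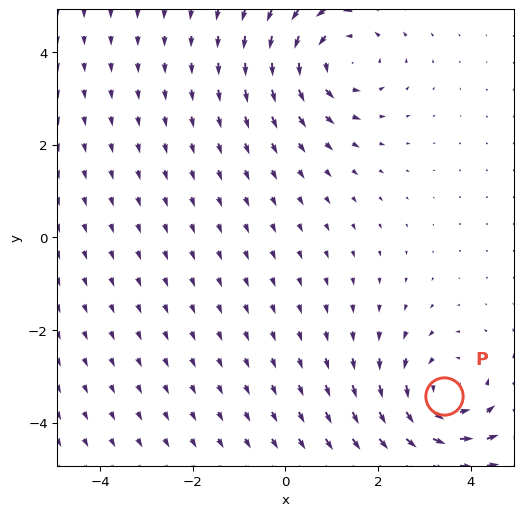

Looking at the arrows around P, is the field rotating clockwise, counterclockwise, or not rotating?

Near P at (3.4, -3.4) the arrows circulate counterclockwise. The curl (z-component) there is about +3; positive curl means counterclockwise rotation.

counterclockwise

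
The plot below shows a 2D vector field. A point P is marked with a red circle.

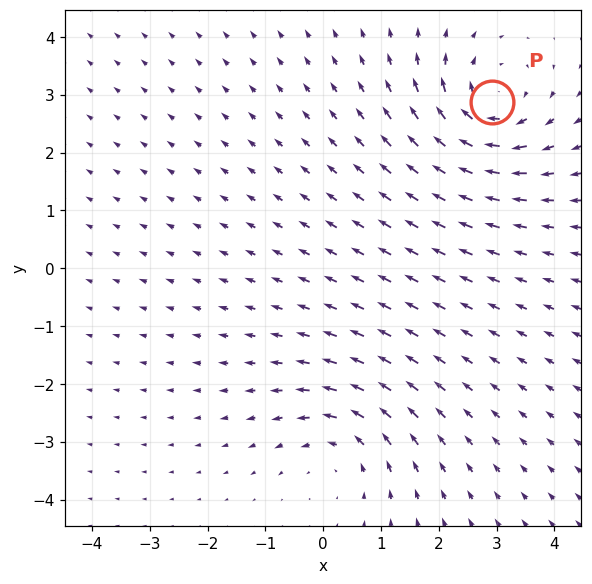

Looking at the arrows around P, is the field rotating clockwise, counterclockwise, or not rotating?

clockwise

Near P at (2.9, 2.9) the arrows circulate clockwise. The curl (z-component) there is about -4; negative curl means clockwise rotation.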